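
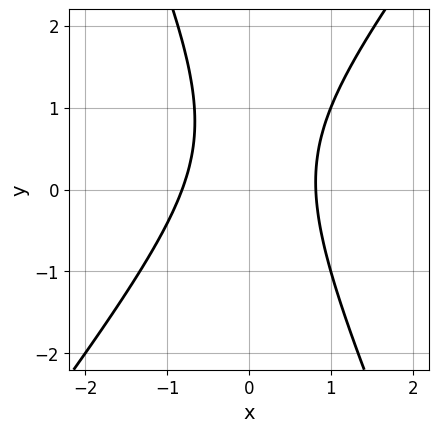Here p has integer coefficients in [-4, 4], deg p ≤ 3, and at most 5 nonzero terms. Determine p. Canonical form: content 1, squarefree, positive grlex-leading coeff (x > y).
3*x^2 - x*y - y^2 + y - 2

(a) deg p = 2. The shape is more complex than any degree-1 curve.
(b) Reading off the gridlines: the curve avoids every integer y-axis point in the box.
(c) The integer polynomial consistent with all of this is the stated p.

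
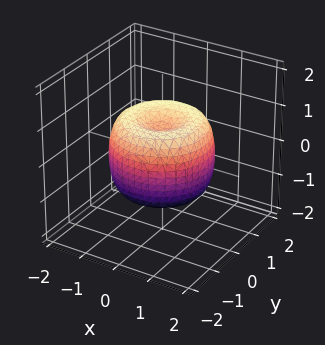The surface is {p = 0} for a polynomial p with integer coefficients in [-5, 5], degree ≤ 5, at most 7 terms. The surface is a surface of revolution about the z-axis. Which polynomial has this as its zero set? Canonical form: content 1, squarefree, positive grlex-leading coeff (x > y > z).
2*x^4 + 4*x^2*y^2 + 2*y^4 - 3*x^2 - 3*y^2 + 2*z^2 - 1

(a) deg p = 4.
(b) Symmetries: every cross-section ⟂ z is a circle, so x, y appear only via x² + y².
(c) Observable constraints: a circular section at z = 0 has radius between 1 and 2.
(d) These observations pin down the coefficients.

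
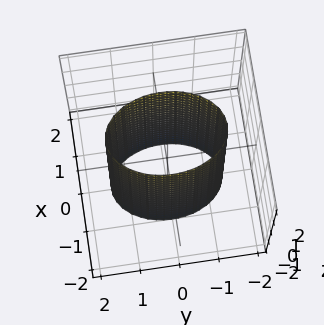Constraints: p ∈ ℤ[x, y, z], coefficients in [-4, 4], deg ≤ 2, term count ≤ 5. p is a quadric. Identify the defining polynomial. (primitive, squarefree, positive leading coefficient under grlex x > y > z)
1. deg p = 2. A cylinder; a quadric.
2. Symmetries: the z ↦ −z reflection is a symmetry, so z appears only in even powers; the y ↦ −y reflection is a symmetry, so y appears only in even powers; the x ↦ −x reflection is a symmetry, so x appears only in even powers.
3. From the axis intercepts and sections: the surface avoids every integer z-axis point in the box; the x-axis gridline crossings are at x ∈ {-1, 1}.
4. Solving for integer coefficients yields p as stated.

2*x^2 + y^2 - 2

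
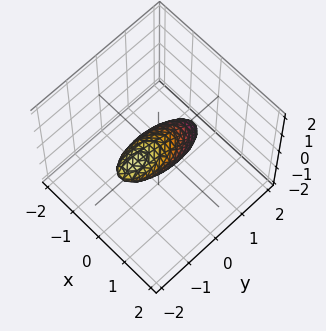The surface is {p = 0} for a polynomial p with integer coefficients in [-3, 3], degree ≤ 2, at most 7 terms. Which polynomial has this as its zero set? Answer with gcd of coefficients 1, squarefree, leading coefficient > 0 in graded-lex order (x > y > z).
3*x^2 - x*z + y^2 + 2*y*z + 2*z^2 - 1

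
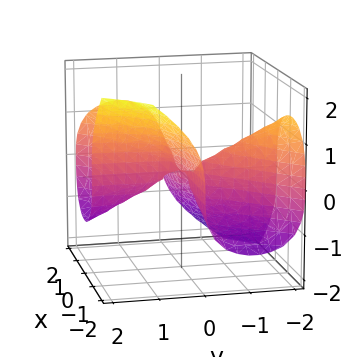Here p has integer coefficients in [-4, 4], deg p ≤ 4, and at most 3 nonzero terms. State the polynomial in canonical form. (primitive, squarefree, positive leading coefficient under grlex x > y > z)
1. The degree is 3 — no degree-2 surface has this shape.
2. Against the integer gridlines: the visible y-axis segment lies entirely on the surface; it meets the z-axis at z = 0 (among the integer gridlines); every point of the x-axis in the box is on the surface.
3. Together with the visible shape, these determine p as stated.

x^2*y - x*y^2 - z^3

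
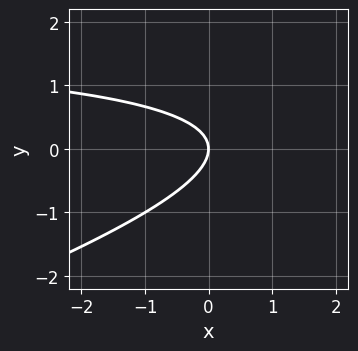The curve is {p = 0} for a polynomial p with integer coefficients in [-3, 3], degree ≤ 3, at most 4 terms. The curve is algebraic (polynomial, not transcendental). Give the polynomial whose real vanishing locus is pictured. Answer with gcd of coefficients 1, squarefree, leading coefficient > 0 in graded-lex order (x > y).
x*y - 3*y^2 - 2*x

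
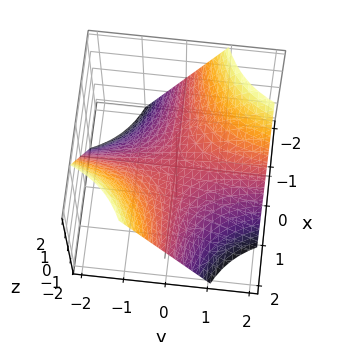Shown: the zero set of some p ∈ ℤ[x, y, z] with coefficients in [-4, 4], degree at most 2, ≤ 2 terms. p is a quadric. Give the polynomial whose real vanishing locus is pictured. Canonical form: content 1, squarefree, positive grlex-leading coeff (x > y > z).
x*y + z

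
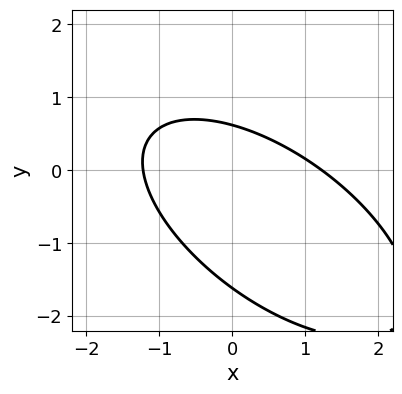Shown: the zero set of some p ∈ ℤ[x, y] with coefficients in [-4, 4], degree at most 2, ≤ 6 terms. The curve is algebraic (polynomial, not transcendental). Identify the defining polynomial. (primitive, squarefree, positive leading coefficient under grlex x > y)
deg p = 2. No degree-1 curve has this shape.
The integer polynomial consistent with all of this is the stated p.

2*x^2 + 3*x*y + 3*y^2 + 3*y - 3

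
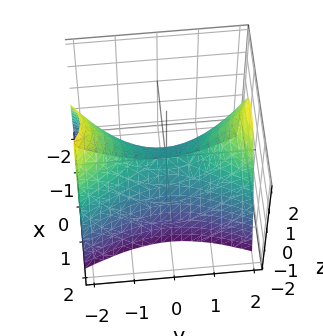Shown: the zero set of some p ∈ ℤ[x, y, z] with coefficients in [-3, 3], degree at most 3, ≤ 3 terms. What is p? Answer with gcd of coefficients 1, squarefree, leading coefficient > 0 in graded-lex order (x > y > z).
3*x^2 - y^2 + 2*z

1. The degree is 2 — a saddle surface; a quadric.
2. Symmetries: the y ↦ −y reflection is a symmetry, so y appears only in even powers; it's symmetric under x → −x, forcing even powers of x.
3. From the visible intercepts: it crosses the x-axis at the gridline x = 0; one y-axis crossing is at y = 0; one z-axis crossing is at z = 0.
4. Fitting integer coefficients to these (and the overall shape) gives p.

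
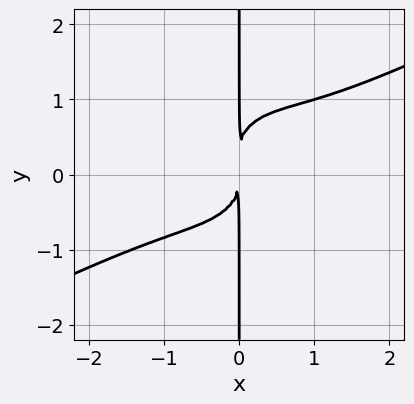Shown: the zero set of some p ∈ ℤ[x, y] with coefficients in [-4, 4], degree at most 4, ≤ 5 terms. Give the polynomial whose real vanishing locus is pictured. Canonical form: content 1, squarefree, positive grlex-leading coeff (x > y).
1. deg p = 4. No degree-3 curve has this shape.
2. Reading off the gridlines: every point of the y-axis in the box is on the curve.
3. Putting this together gives p.

2*x^4 - 3*x^3*y - 3*x*y^3 + x*y^2 + 3*x^2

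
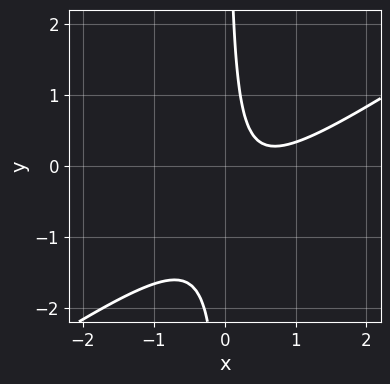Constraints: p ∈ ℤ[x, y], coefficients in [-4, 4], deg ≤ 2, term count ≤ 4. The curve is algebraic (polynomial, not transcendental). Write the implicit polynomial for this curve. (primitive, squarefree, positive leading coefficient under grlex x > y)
(a) Degree: the shape is more complex than any degree-1 curve, so deg p = 2.
(b) From the axis intercepts and sections: it misses every integer gridline on the x-axis; the curve avoids every integer y-axis point in the box.
(c) These observations pin down the coefficients.

2*x^2 - 3*x*y - 2*x + 1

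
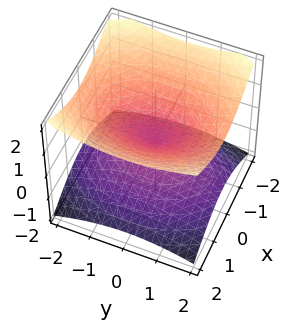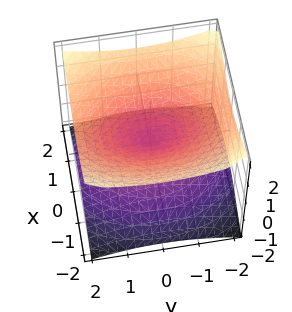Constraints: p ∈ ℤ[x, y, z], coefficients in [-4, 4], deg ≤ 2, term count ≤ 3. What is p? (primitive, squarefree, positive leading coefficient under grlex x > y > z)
2*x^2 + y^2 - 3*z^2

(a) Degree: two nappes meeting at a single point; a quadric, so deg p = 2.
(b) Symmetries: the x ↦ −x reflection is a symmetry, so x appears only in even powers; the z ↦ −z reflection is a symmetry, so z appears only in even powers; the y ↦ −y reflection is a symmetry, so y appears only in even powers.
(c) From the axis intercepts and sections: it crosses the x-axis at the gridline x = 0; it meets the z-axis at z = 0 (among the integer gridlines); one y-axis crossing is at y = 0.
(d) Matching integer coefficients to the picture gives p.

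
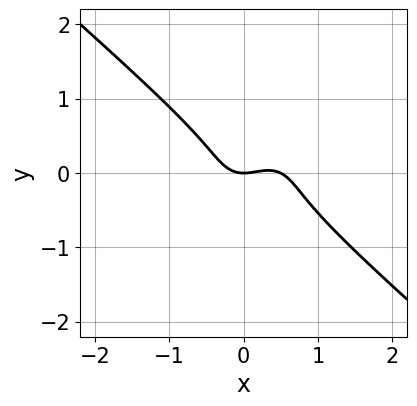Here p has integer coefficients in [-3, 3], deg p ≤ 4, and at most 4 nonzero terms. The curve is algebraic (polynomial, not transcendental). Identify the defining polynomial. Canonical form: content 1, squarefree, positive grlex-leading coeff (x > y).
The degree is 3 — no degree-2 curve has this shape.
Checking where it meets the axes: one y-axis crossing is at y = 0; it crosses the x-axis at the gridline x = 0.
Assembling these constraints gives the stated polynomial.

2*x^3 + 3*y^3 - x^2 + y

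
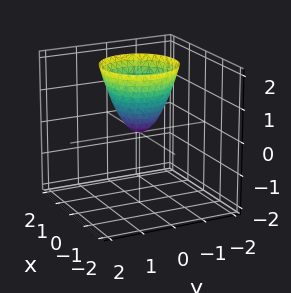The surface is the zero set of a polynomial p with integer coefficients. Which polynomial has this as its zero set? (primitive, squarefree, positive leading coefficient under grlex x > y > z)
3*x^2 + 3*y^2 - 2*z

The degree is 2 — a paraboloid; a quadric.
Symmetries: the surface is invariant under rotation about z: p = q(x² + y², z).
From the axis intercepts and sections: a circular section at z = 1 has radius between 0 and 1; one z-axis crossing is at z = 0.
Solving for integer coefficients yields p as stated.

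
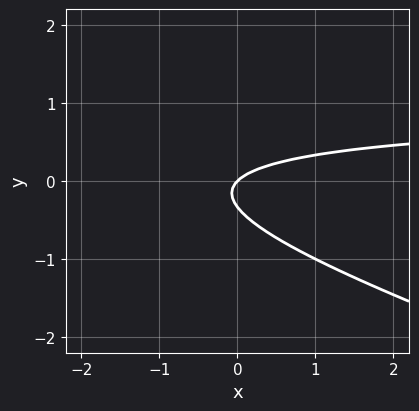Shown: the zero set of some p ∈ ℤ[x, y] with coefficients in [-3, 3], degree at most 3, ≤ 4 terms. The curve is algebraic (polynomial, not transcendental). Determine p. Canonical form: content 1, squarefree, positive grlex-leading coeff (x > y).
x*y + 3*y^2 - x + y

First, the degree is 2 — no degree-1 curve has this shape.
Next, reading off the gridlines: it crosses the y-axis at the gridline y = 0; it meets the x-axis at x = 0 (among the integer gridlines).
Finally, these observations pin down the coefficients.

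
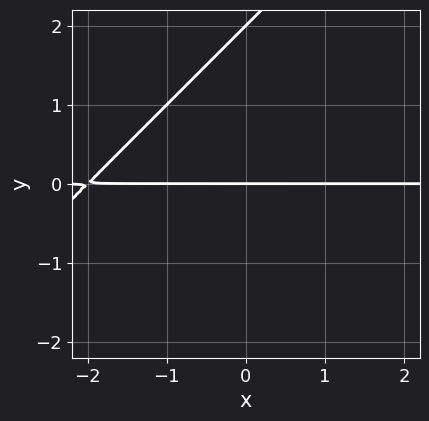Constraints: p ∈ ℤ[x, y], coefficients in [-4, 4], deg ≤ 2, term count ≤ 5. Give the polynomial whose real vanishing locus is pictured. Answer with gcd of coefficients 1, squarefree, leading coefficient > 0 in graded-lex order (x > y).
(a) The degree is 2 — a generic line meets the curve in up to 2 points.
(b) From the visible intercepts: the y-axis gridline crossings are at y ∈ {0, 2}; the visible x-axis segment lies entirely on the curve.
(c) Solving for integer coefficients yields p as stated.

x*y - y^2 + 2*y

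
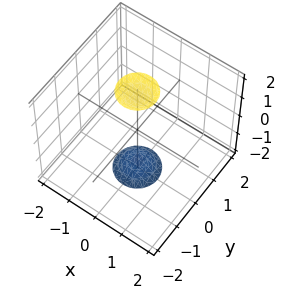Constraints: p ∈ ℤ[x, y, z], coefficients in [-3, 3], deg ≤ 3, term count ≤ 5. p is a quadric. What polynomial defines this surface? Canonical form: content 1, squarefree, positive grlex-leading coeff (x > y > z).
I count 2 distinct pieces.
deg p = 2.
By symmetry, every cross-section ⟂ z is a circle, so x, y appear only via x² + y²; it's symmetric under z → −z, forcing even powers of z.
Checking where it meets the axes: no y-intercept at any integer in the box; no x-intercept at any integer in the box; a circular section at z = 2 has radius between 0 and 1.
These observations pin down the coefficients.

3*x^2 + 3*y^2 - z^2 + 3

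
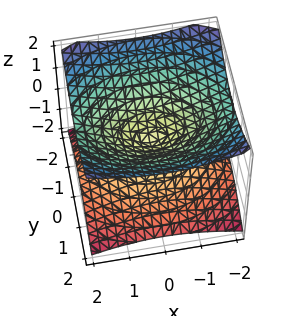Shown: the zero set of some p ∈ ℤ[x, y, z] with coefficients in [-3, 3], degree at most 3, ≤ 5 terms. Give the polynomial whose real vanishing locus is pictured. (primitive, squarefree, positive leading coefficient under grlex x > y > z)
x^2 + 2*y^2 - 3*z^2

1. Degree: a double cone through the origin; a quadric, so deg p = 2.
2. Symmetries: the x ↦ −x reflection is a symmetry, so x appears only in even powers; mirror symmetry z ↦ −z ⇒ only even powers of z; mirror symmetry y ↦ −y ⇒ only even powers of y.
3. Against the integer gridlines: one z-axis crossing is at z = 0; one x-axis crossing is at x = 0; one y-axis crossing is at y = 0.
4. Matching integer coefficients to the picture gives p.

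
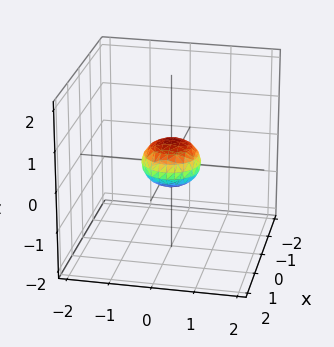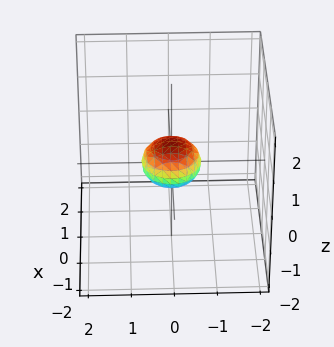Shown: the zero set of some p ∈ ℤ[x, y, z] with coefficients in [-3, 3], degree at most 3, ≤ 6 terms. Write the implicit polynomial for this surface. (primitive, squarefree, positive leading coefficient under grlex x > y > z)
(a) deg p = 2. A generic line meets the surface in up to 2 points.
(b) Symmetry: every cross-section ⟂ z is a circle, so x, y appear only via x² + y².
(c) Checking where it meets the axes: a circular section at z = 0 has radius between 0 and 1.
(d) Matching integer coefficients to the picture gives p.

2*x^2 + 2*y^2 + 3*z^2 - 1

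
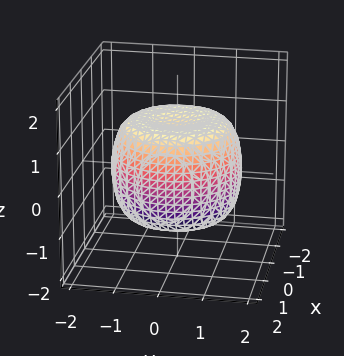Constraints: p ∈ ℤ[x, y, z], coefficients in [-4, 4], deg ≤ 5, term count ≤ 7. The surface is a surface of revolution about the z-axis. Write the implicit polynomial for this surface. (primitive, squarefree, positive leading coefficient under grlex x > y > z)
Degree: no degree-3 surface has this shape, so deg p = 4.
Symmetries: rotational symmetry about the z-axis ⇒ p depends on x, y only through x² + y².
Checking where it meets the axes: among the integer gridlines, it crosses the z-axis at z ∈ {-1, 1}; a circular section at z = 0 has radius between 1 and 2.
Together with the visible shape, these determine p as stated.

2*x^4 + 4*x^2*y^2 + 2*y^4 - 3*x^2 - 3*y^2 + 3*z^2 - 3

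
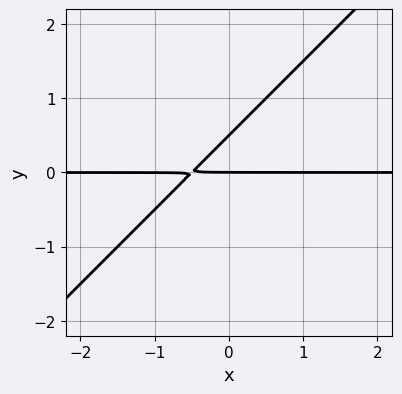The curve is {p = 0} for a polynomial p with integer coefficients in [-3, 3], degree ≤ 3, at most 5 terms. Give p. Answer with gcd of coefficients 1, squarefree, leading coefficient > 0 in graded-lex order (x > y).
2*x*y - 2*y^2 + y

First, degree: no degree-1 curve has this shape, so deg p = 2.
Next, from the visible intercepts: every point of the x-axis in the box is on the curve; one y-axis crossing is at y = 0.
Finally, assembling these constraints gives the stated polynomial.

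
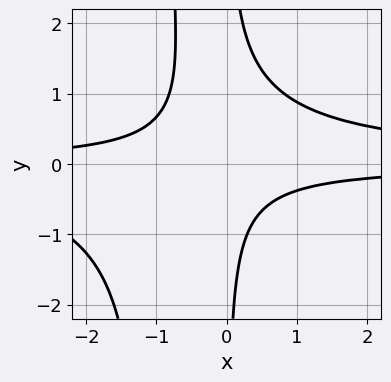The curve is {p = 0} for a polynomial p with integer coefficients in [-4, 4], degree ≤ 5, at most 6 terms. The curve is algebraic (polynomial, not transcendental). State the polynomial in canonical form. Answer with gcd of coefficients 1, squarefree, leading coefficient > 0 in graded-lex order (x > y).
(a) The degree is 4 — a generic line meets the curve in up to 4 points.
(b) Observable constraints: it misses every integer gridline on the y-axis; the curve avoids every integer x-axis point in the box.
(c) Assembling these constraints gives the stated polynomial.

3*x^2*y^2 + 3*x*y^2 - 3*x*y - 2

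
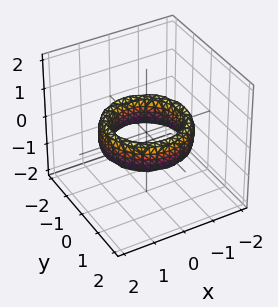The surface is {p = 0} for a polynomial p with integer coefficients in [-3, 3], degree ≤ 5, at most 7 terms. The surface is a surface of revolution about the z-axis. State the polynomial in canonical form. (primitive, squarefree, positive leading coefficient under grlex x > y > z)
x^4 + 2*x^2*y^2 + y^4 - 3*x^2 - 3*y^2 + z^2 + 2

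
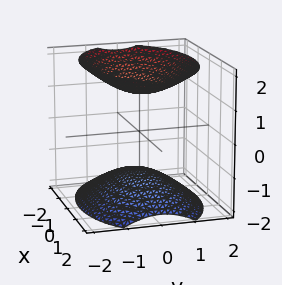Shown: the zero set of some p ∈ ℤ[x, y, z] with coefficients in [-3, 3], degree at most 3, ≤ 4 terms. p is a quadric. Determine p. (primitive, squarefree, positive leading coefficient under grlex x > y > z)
1. The picture has 2 separate pieces. Treating them together as one polynomial.
2. deg p = 2. Two separate bowl-shaped sheets opening away from each other; a quadric.
3. Symmetries: mirror symmetry z ↦ −z ⇒ only even powers of z; it's symmetric under x → −x, forcing even powers of x; the y ↦ −y reflection is a symmetry, so y appears only in even powers.
4. Against the integer gridlines: it misses every integer gridline on the y-axis; the surface avoids every integer x-axis point in the box.
5. Assembling these constraints gives the stated polynomial.

x^2 + 2*y^2 - 2*z^2 + 3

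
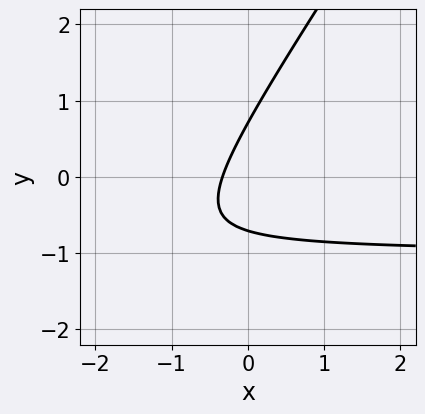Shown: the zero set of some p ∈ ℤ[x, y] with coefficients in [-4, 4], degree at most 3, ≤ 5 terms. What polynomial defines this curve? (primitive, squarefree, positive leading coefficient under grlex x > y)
3*x*y - 2*y^2 + 3*x + 1

1. deg p = 2. No degree-1 curve has this shape.
2. The integer polynomial consistent with all of this is the stated p.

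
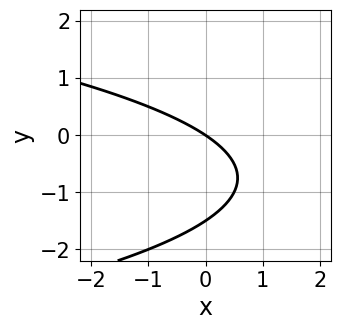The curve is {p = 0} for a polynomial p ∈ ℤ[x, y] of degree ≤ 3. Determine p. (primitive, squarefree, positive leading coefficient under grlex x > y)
1. Degree: a generic line meets the curve in up to 2 points, so deg p = 2.
2. Observable constraints: it meets the x-axis at x = 0 (among the integer gridlines); it crosses the y-axis at the gridline y = 0.
3. Putting this together gives p.

2*y^2 + 2*x + 3*y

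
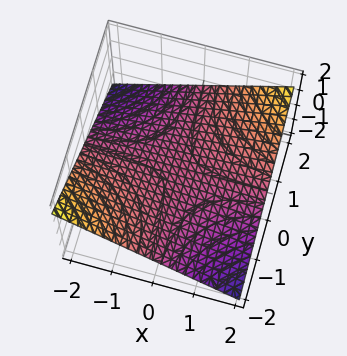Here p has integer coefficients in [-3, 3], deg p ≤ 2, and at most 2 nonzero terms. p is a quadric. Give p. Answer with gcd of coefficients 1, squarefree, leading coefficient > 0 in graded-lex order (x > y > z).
x*y - 3*z

First, deg p = 2. A hyperbolic paraboloid; a quadric.
Next, from the visible intercepts: the visible y-axis segment lies entirely on the surface; every point of the x-axis in the box is on the surface; one z-axis crossing is at z = 0.
Finally, together with the visible shape, these determine p as stated.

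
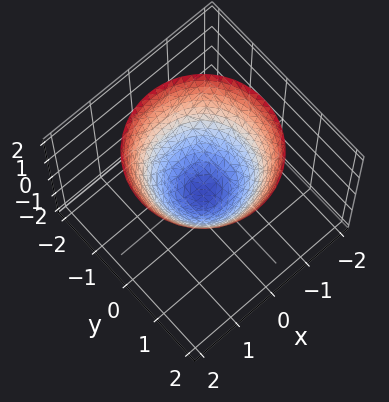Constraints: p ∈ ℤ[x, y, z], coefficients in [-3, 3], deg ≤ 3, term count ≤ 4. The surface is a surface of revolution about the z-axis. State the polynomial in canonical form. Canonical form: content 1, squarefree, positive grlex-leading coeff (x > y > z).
Degree: no degree-1 surface has this shape, so deg p = 2.
Symmetries: rotational symmetry about the z-axis ⇒ p depends on x, y only through x² + y².
Observable constraints: a circular section at z = 2 has radius between 1 and 2.
Assembling these constraints gives the stated polynomial.

2*x^2 + 2*y^2 - 2*z - 1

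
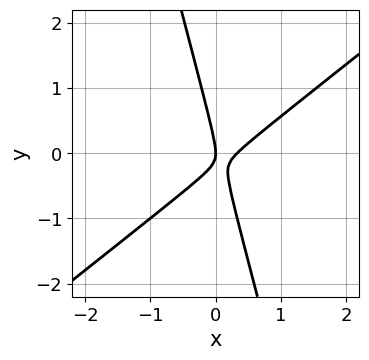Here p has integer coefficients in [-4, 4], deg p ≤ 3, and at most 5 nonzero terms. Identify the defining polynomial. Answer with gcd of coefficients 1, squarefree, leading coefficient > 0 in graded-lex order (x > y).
3*x^2 - 3*x*y - y^2 - x

(a) Degree: no degree-1 curve has this shape, so deg p = 2.
(b) Reading off the gridlines: it meets the y-axis at y = 0 (among the integer gridlines); it crosses the x-axis at the gridline x = 0.
(c) Solving for integer coefficients yields p as stated.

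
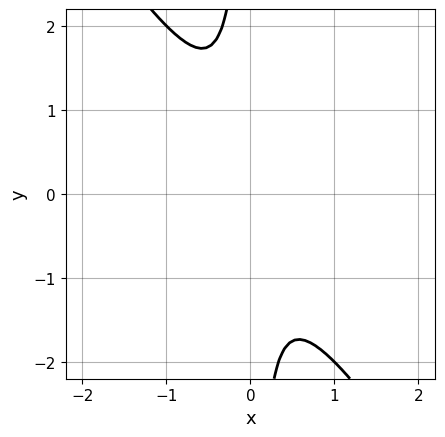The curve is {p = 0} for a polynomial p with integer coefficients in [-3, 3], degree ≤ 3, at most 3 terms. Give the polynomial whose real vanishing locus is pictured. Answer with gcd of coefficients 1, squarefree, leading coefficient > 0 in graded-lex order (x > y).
deg p = 2. The shape is more complex than any degree-1 curve.
Against the integer gridlines: no x-intercept at any integer in the box; no y-intercept at any integer in the box.
Putting this together gives p.

3*x^2 + 2*x*y + 1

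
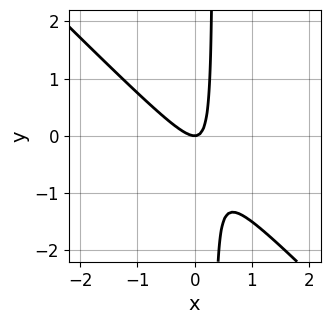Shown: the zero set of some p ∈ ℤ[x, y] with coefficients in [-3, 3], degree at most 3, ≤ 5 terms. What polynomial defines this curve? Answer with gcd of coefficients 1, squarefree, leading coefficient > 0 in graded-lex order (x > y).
(a) Degree: a generic line meets the curve in up to 2 points, so deg p = 2.
(b) Reading off the gridlines: one x-axis crossing is at x = 0; one y-axis crossing is at y = 0.
(c) Solving for integer coefficients yields p as stated.

3*x^2 + 3*x*y - y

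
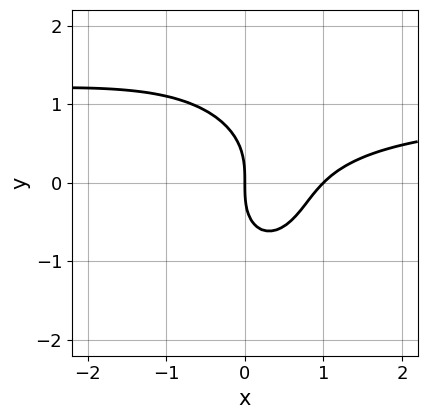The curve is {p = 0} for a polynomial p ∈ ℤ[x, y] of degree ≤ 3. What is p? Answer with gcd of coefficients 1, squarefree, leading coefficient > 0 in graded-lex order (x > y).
3*x^2*y + 2*y^3 - 3*x^2 + 3*x

(a) The degree is 3 — a generic line meets the curve in up to 3 points.
(b) Checking where it meets the axes: it meets the y-axis at y = 0 (among the integer gridlines); the x-axis gridline crossings are at x ∈ {0, 1}.
(c) Assembling these constraints gives the stated polynomial.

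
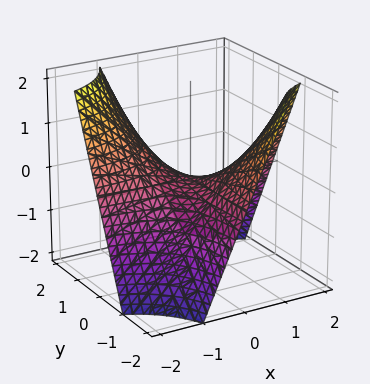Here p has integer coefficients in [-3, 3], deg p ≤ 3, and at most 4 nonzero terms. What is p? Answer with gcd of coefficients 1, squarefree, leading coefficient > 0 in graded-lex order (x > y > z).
x*y + z

First, deg p = 2. A hyperbolic paraboloid; a quadric.
Then, from the axis intercepts and sections: it crosses the z-axis at the gridline z = 0; every point of the y-axis in the box is on the surface; the visible x-axis segment lies entirely on the surface.
Finally, solving for integer coefficients yields p as stated.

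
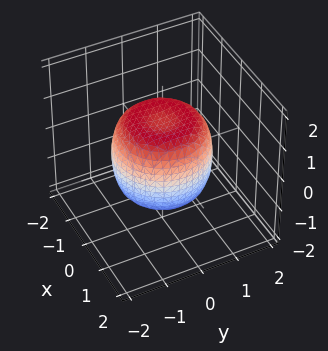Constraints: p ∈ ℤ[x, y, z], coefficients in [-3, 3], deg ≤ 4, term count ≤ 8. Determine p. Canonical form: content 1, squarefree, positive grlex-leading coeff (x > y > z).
deg p = 4.
Symmetries: rotational symmetry about the z-axis ⇒ p depends on x, y only through x² + y².
Checking where it meets the axes: a circular section at z = -1 has radius exactly 1; the z-axis gridline crossings are at z ∈ {-1, 1}.
Matching integer coefficients to the picture gives p.

x^4 + 2*x^2*y^2 + y^4 - x^2 - y^2 + z^2 - 1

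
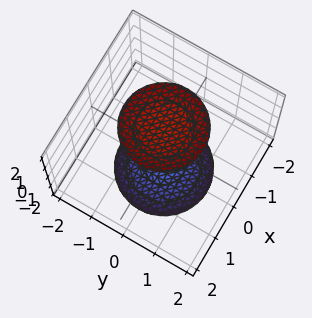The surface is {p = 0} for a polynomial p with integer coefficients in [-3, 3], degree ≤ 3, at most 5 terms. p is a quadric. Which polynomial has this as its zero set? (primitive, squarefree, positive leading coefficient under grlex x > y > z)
x^2 + y^2 - z^2 + 3

(a) There are 2 components. Treating them together as one polynomial.
(b) deg p = 2. Two separate bowl-shaped sheets opening away from each other; a quadric.
(c) Symmetries: every cross-section ⟂ z is a circle, so x, y appear only via x² + y²; it's symmetric under z → −z, forcing even powers of z.
(d) Against the integer gridlines: it misses every integer gridline on the y-axis; the surface avoids every integer x-axis point in the box.
(e) Putting this together gives p.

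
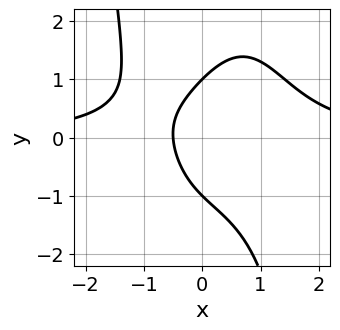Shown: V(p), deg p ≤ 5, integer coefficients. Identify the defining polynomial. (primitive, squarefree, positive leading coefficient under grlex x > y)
x^3*y + y^2 - 2*x - 1

First, the degree is 4 — no degree-3 curve has this shape.
Then, reading off the gridlines: the y-axis gridline crossings are at y ∈ {-1, 1}.
Finally, fitting integer coefficients to these (and the overall shape) gives p.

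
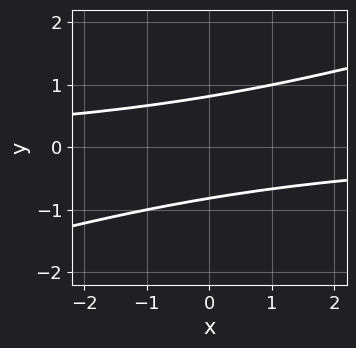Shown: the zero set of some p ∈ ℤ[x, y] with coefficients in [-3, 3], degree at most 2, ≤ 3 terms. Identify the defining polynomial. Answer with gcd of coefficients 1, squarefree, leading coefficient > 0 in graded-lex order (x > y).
deg p = 2. The shape is more complex than any degree-1 curve.
Observable constraints: no x-intercept at any integer in the box.
Assembling these constraints gives the stated polynomial.

x*y - 3*y^2 + 2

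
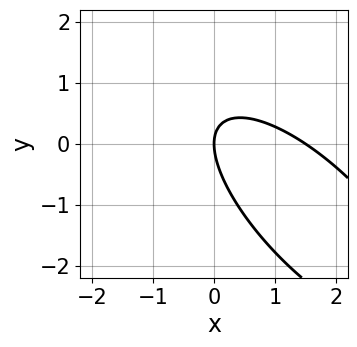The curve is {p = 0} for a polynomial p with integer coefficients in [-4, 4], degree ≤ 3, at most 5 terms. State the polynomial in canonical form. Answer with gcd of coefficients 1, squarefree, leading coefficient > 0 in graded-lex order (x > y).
2*x^2 + 3*x*y + 2*y^2 - 3*x

1. Degree: no degree-1 curve has this shape, so deg p = 2.
2. Observable constraints: it crosses the x-axis at the gridline x = 0; it meets the y-axis at y = 0 (among the integer gridlines).
3. These observations pin down the coefficients.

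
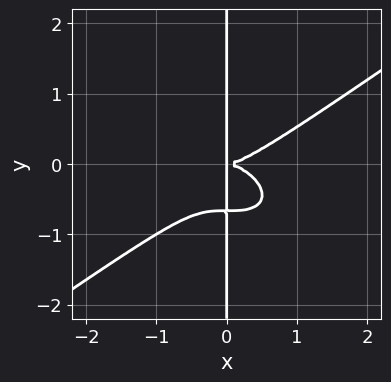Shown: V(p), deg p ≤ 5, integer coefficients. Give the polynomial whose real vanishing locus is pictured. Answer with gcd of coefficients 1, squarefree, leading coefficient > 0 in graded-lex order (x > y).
1. Degree: no degree-3 curve has this shape, so deg p = 4.
2. From the visible intercepts: the visible y-axis segment lies entirely on the curve.
3. Putting this together gives p.

x^4 - 3*x*y^3 - 2*x*y^2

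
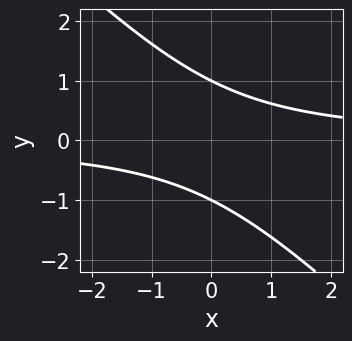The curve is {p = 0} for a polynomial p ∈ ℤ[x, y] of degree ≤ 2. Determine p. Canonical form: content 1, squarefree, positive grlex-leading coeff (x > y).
x*y + y^2 - 1

(a) Degree: no degree-1 curve has this shape, so deg p = 2.
(b) Reading off the gridlines: it misses every integer gridline on the x-axis; among the integer gridlines, it crosses the y-axis at y ∈ {-1, 1}.
(c) The integer polynomial consistent with all of this is the stated p.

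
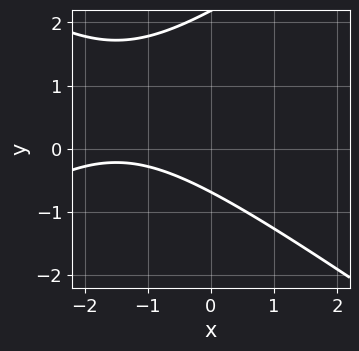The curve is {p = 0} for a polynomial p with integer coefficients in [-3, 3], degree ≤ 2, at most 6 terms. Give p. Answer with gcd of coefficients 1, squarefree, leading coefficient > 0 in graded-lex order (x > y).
x^2 - 2*y^2 + 3*x + 3*y + 3

First, the degree is 2 — a generic line meets the curve in up to 2 points.
Then, against the integer gridlines: it misses every integer gridline on the x-axis.
Finally, solving for integer coefficients yields p as stated.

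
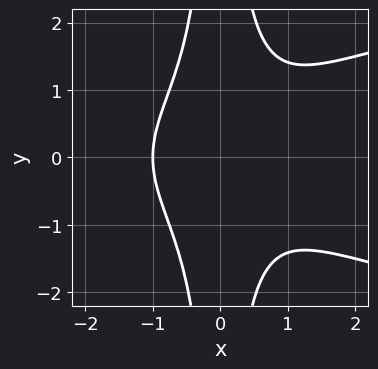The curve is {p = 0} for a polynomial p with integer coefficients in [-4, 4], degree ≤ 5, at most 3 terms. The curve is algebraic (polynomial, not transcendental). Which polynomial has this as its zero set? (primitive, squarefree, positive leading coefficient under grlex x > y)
x^2*y^2 - x^3 - 1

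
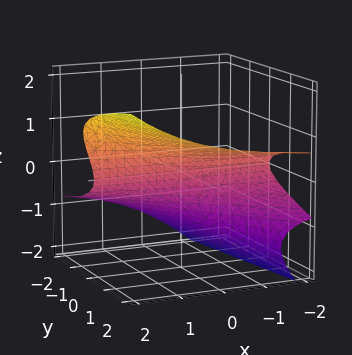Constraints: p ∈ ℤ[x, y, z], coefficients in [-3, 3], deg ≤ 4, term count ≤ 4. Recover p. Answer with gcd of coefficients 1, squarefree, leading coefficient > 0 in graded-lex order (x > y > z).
3*x*z^2 - 3*z^3 - 2*z^2 + 2*y

(a) The degree is 3 — no degree-2 surface has this shape.
(b) From the axis intercepts and sections: it crosses the y-axis at the gridline y = 0; one z-axis crossing is at z = 0; the visible x-axis segment lies entirely on the surface.
(c) The integer polynomial consistent with all of this is the stated p.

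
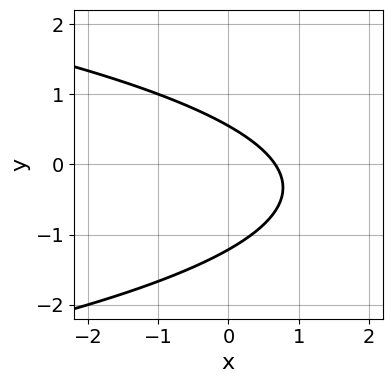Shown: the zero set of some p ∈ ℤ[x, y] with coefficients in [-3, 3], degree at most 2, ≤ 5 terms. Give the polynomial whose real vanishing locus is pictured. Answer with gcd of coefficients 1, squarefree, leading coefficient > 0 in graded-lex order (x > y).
3*y^2 + 3*x + 2*y - 2

1. The degree is 2 — no degree-1 curve has this shape.
2. Solving for integer coefficients yields p as stated.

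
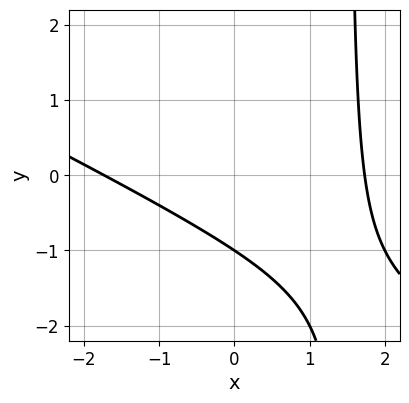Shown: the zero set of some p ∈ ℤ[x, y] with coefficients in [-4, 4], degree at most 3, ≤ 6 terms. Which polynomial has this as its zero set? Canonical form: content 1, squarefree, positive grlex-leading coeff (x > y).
Degree: no degree-1 curve has this shape, so deg p = 2.
Reading off the gridlines: it crosses the y-axis at the gridline y = -1.
Assembling these constraints gives the stated polynomial.

x^2 + 2*x*y - 3*y - 3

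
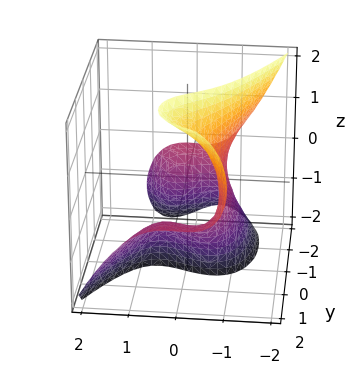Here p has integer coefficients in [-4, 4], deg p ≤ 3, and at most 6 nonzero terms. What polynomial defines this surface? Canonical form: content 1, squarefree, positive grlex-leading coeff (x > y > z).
(a) deg p = 3. A generic line meets the surface in up to 3 points.
(b) From the visible intercepts: no y-intercept at any integer in the box; it misses every integer gridline on the z-axis.
(c) Fitting integer coefficients to these (and the overall shape) gives p.

2*x^3 + y^2*z - y*z^2 + x*z + 1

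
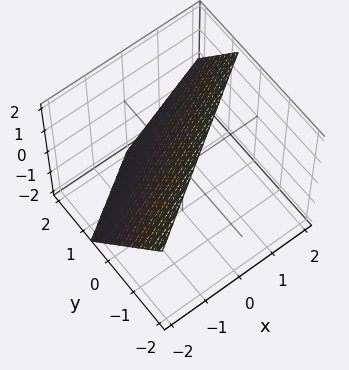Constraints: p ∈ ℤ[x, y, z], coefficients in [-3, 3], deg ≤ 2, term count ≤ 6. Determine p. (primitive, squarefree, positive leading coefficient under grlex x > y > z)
The degree is 1 — every cross-section is a straight line — this is a plane.
From the axis intercepts and sections: one x-axis crossing is at x = -1; it meets the z-axis at z = 1 (among the integer gridlines).
These observations pin down the coefficients.

2*x - 3*y - 2*z + 2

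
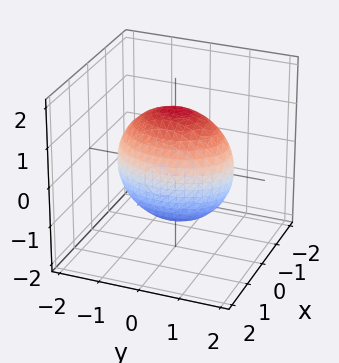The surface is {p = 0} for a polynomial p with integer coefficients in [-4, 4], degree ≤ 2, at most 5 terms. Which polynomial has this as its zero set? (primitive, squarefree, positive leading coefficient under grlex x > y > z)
1. The degree is 2 — a closed, bounded, convex surface; a quadric.
2. Symmetries: the y ↦ −y reflection is a symmetry, so y appears only in even powers; mirror symmetry z ↦ −z ⇒ only even powers of z; it's symmetric under x → −x, forcing even powers of x.
3. From the visible intercepts: the x-axis gridline crossings are at x ∈ {-1, 1}.
4. Putting this together gives p.

2*x^2 + y^2 + z^2 - 2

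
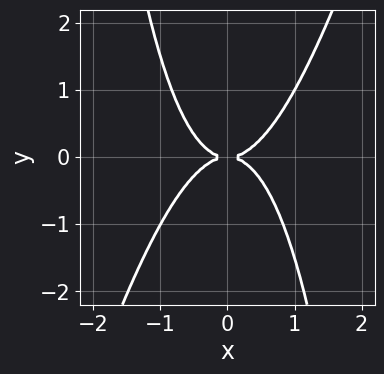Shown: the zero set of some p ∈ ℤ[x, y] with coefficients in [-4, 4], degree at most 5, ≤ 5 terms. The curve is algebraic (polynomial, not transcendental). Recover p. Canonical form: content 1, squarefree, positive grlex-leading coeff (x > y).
3*x^4 - x^3*y - 2*y^2

(a) The degree is 4 — a generic line meets the curve in up to 4 points.
(b) From the visible intercepts: one x-axis crossing is at x = 0; it meets the y-axis at y = 0 (among the integer gridlines).
(c) Together with the visible shape, these determine p as stated.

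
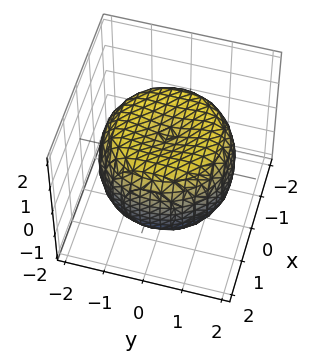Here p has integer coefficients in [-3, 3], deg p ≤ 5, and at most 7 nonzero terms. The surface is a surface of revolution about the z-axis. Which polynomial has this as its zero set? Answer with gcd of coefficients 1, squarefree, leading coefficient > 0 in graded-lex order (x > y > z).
x^4 + 2*x^2*y^2 + y^4 - 2*x^2 - 2*y^2 + 2*z^2 - 2

Degree: no degree-3 surface has this shape, so deg p = 4.
Symmetry: the z-axis is an axis of rotation, so x and y enter only as x² + y².
Reading off the gridlines: a circular section at z = 0 has radius between 1 and 2; the z-axis gridline crossings are at z ∈ {-1, 1}.
Putting this together gives p.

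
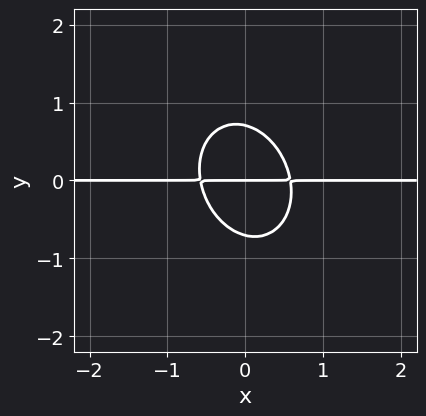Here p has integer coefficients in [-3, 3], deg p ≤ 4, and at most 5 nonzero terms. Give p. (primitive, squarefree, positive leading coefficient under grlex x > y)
3*x^2*y + x*y^2 + 2*y^3 - y

(a) Degree: the shape is more complex than any degree-2 curve, so deg p = 3.
(b) Observable constraints: every point of the x-axis in the box is on the curve; it crosses the y-axis at the gridline y = 0.
(c) Matching integer coefficients to the picture gives p.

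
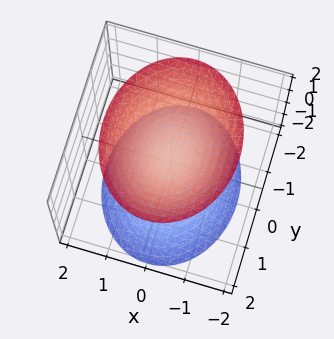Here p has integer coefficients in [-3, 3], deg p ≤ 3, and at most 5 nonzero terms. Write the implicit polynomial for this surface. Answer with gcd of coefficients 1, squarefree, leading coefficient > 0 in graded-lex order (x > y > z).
3*x^2 + 2*y^2 - 2*z^2 + 1

First, the picture has 2 separate pieces. They look like related sheets of one shape, so recover p as a whole.
Then, degree: two sheets facing apart; a quadric, so deg p = 2.
Next, symmetries: the y ↦ −y reflection is a symmetry, so y appears only in even powers; it's symmetric under z → −z, forcing even powers of z; mirror symmetry x ↦ −x ⇒ only even powers of x.
Then, reading off the gridlines: the surface avoids every integer y-axis point in the box; the surface avoids every integer x-axis point in the box.
Finally, assembling these constraints gives the stated polynomial.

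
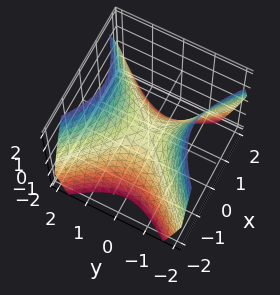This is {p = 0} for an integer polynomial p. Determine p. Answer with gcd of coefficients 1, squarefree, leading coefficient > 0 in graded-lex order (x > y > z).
1. deg p = 2. A hyperbolic paraboloid; a quadric.
2. Symmetries: it's symmetric under x → −x, forcing even powers of x; the y ↦ −y reflection is a symmetry, so y appears only in even powers.
3. Observable constraints: one y-axis crossing is at y = 0; it crosses the x-axis at the gridline x = 0.
4. Fitting integer coefficients to these (and the overall shape) gives p.

x^2 - y^2 + z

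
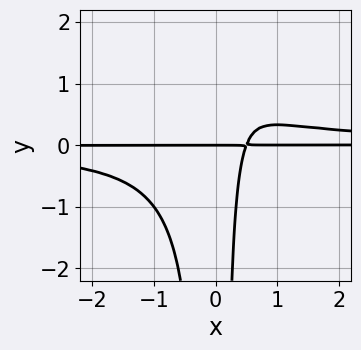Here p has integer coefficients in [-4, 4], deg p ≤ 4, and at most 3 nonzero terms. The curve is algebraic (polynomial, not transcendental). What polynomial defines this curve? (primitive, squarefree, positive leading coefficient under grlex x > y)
1. Degree: the shape is more complex than any degree-3 curve, so deg p = 4.
2. Observable constraints: it meets the y-axis at y = 0 (among the integer gridlines); every point of the x-axis in the box is on the curve.
3. Together with the visible shape, these determine p as stated.

3*x^2*y^2 - 2*x*y + y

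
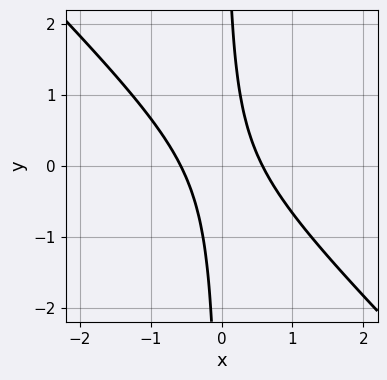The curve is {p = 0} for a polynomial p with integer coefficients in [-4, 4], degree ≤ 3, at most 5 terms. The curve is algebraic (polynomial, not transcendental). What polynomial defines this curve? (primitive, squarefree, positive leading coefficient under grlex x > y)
3*x^2 + 3*x*y - 1

1. deg p = 2.
2. Observable constraints: the curve avoids every integer y-axis point in the box.
3. Matching integer coefficients to the picture gives p.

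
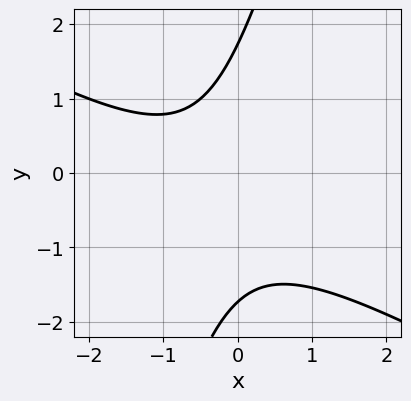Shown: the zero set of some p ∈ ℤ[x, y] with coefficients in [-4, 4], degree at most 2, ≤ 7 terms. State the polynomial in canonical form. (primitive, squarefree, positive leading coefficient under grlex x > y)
2*x^2 + 3*x*y - y^2 + 2*x + 3

1. The degree is 2 — a generic line meets the curve in up to 2 points.
2. Reading off the gridlines: the curve avoids every integer x-axis point in the box.
3. The integer polynomial consistent with all of this is the stated p.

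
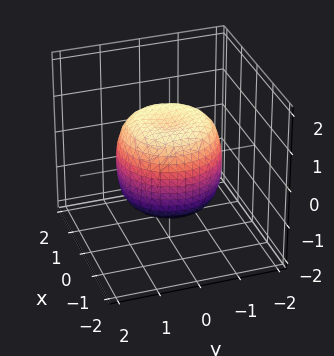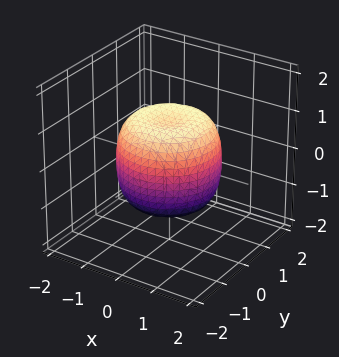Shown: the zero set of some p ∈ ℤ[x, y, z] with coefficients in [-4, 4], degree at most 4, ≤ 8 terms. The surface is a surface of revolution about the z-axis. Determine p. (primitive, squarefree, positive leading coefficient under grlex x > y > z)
First, deg p = 4. A generic line meets the surface in up to 4 points.
Next, symmetries: rotational symmetry about the z-axis ⇒ p depends on x, y only through x² + y².
Then, checking where it meets the axes: the z-axis gridline crossings are at z ∈ {-1, 1}; a circular section at z = 1 has radius exactly 1.
Finally, fitting integer coefficients to these (and the overall shape) gives p.

x^4 + 2*x^2*y^2 + y^4 - x^2 - y^2 + z^2 - 1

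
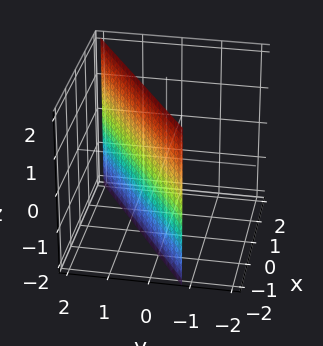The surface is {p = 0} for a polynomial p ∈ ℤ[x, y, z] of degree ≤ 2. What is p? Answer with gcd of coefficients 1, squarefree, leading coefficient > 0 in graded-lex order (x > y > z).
2*x - 3*y + 2

First, the degree is 1 — every cross-section is a straight line — this is a plane.
Then, observable constraints: no z-intercept at any integer in the box; it meets the x-axis at x = -1 (among the integer gridlines).
Finally, matching integer coefficients to the picture gives p.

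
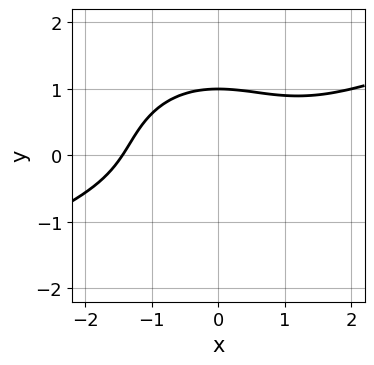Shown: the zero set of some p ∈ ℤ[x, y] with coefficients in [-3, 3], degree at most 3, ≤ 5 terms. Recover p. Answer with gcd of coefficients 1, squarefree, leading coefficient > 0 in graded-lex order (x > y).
x^3 - 2*x^2*y - 3*y^3 + 3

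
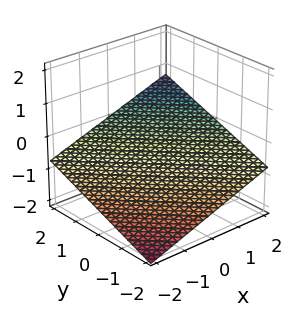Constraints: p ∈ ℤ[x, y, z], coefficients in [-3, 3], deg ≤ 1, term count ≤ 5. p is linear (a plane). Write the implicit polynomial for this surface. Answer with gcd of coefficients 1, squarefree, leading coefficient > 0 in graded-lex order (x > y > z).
x + y - 3*z - 2

First, deg p = 1.
Next, against the integer gridlines: one y-axis crossing is at y = 2; one x-axis crossing is at x = 2.
Finally, putting this together gives p.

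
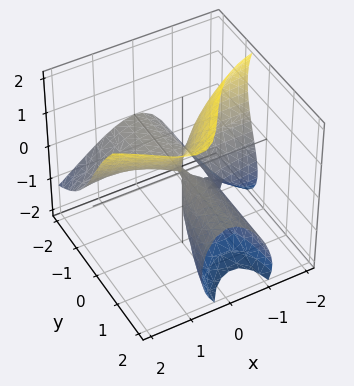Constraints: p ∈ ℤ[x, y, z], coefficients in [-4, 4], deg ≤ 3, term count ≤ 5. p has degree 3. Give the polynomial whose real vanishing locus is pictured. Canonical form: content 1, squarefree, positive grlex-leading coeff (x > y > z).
3*x^2*y - z^3 + 2*x^2 - 3*x*z + 3*y*z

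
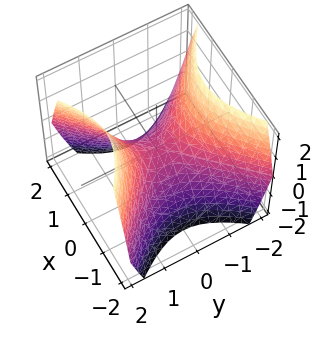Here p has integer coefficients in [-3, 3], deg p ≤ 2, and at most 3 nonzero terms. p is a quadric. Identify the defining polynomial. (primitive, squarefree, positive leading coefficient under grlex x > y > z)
x^2 - y^2 + z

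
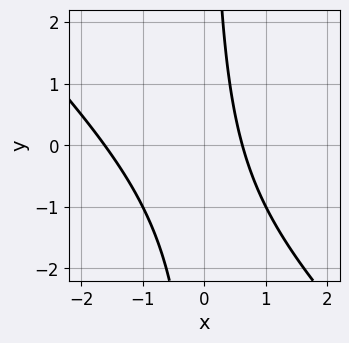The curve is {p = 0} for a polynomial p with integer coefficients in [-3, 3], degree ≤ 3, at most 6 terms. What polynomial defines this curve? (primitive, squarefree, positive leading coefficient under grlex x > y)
x^2 + x*y + x - 1

First, the degree is 2 — the shape is more complex than any degree-1 curve.
Then, reading off the gridlines: no y-intercept at any integer in the box.
Finally, putting this together gives p.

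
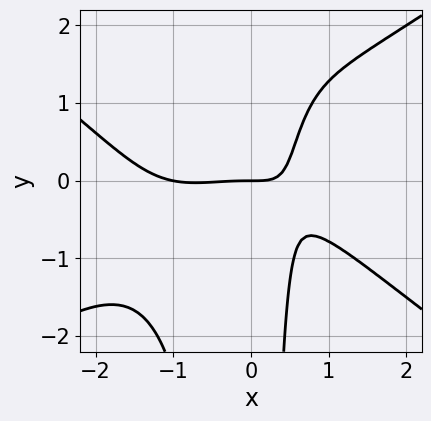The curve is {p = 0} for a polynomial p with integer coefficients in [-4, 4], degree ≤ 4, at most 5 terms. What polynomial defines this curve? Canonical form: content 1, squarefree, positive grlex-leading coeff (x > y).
x^4 - 2*x^2*y^2 + x^3 + 3*x*y - 2*y

(a) deg p = 4. The shape is more complex than any degree-3 curve.
(b) Reading off the gridlines: among the integer gridlines, it crosses the x-axis at x ∈ {-1, 0}; one y-axis crossing is at y = 0.
(c) Solving for integer coefficients yields p as stated.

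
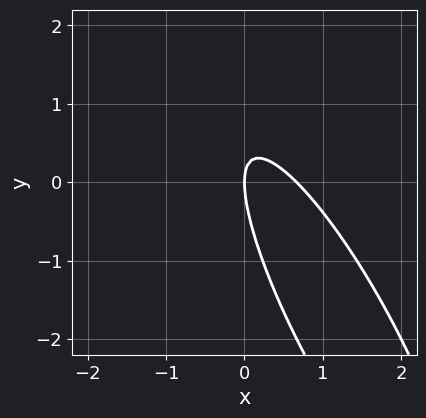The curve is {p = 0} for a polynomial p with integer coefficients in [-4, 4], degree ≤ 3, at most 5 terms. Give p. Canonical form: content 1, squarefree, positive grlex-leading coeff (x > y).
3*x^2 + 3*x*y + y^2 - 2*x

First, degree: a generic line meets the curve in up to 2 points, so deg p = 2.
Then, against the integer gridlines: it meets the x-axis at x = 0 (among the integer gridlines); it meets the y-axis at y = 0 (among the integer gridlines).
Finally, putting this together gives p.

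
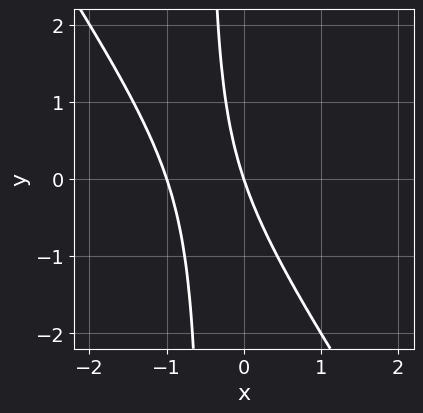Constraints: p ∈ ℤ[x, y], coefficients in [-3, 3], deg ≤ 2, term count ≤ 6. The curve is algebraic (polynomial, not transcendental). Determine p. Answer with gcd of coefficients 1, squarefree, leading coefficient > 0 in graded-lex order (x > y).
First, degree: the shape is more complex than any degree-1 curve, so deg p = 2.
Then, checking where it meets the axes: among the integer gridlines, it crosses the x-axis at x ∈ {-1, 0}; one y-axis crossing is at y = 0.
Finally, putting this together gives p.

3*x^2 + 2*x*y + 3*x + y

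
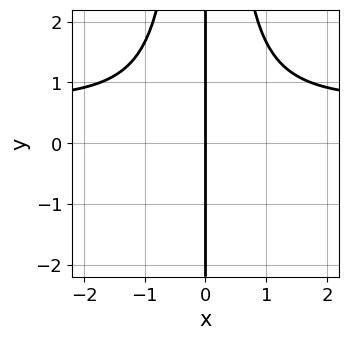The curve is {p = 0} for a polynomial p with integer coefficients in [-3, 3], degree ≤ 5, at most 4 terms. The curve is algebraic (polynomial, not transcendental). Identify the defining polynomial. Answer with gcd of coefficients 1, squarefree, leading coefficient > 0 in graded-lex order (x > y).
1. Degree: the shape is more complex than any degree-3 curve, so deg p = 4.
2. From the axis intercepts and sections: it crosses the x-axis at the gridline x = 0; the visible y-axis segment lies entirely on the curve.
3. Putting this together gives p.

3*x^3*y - 2*x^3 - 3*x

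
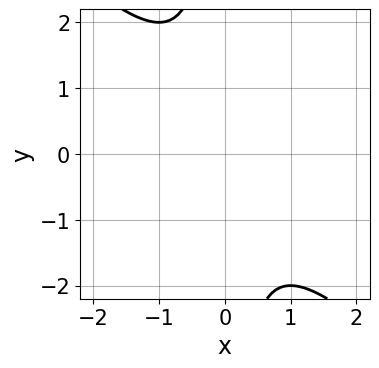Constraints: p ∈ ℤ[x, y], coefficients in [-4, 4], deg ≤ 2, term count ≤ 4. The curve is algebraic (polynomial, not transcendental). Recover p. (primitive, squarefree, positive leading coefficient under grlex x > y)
x^2 + x*y + 1

(a) The degree is 2 — the shape is more complex than any degree-1 curve.
(b) Observable constraints: the curve avoids every integer y-axis point in the box; no x-intercept at any integer in the box.
(c) Together with the visible shape, these determine p as stated.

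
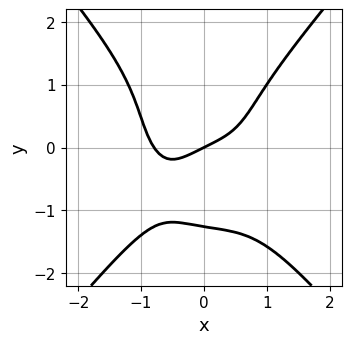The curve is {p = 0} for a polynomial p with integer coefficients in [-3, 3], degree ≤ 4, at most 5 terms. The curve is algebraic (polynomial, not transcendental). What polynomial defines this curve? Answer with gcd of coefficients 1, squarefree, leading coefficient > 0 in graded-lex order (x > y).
deg p = 4. No degree-3 curve has this shape.
Observable constraints: one y-axis crossing is at y = 0; it crosses the x-axis at the gridline x = 0.
Putting this together gives p.

2*x^4 - y^4 + x - 2*y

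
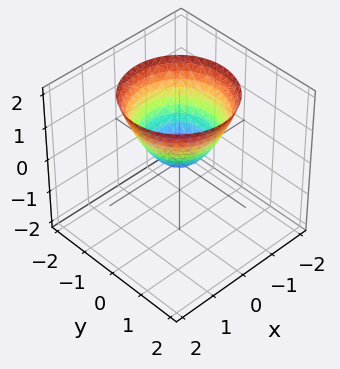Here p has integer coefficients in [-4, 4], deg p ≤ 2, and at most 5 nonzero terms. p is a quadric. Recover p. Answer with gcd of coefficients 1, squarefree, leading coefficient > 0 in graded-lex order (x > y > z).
x^2 + y^2 - z

1. The degree is 2 — a single bowl opening along one axis; a quadric.
2. By symmetry, the surface is invariant under rotation about z: p = q(x² + y², z).
3. Observable constraints: it meets the y-axis at y = 0 (among the integer gridlines); one x-axis crossing is at x = 0; a circular section at z = 2 has radius between 1 and 2; it meets the z-axis at z = 0 (among the integer gridlines).
4. Matching integer coefficients to the picture gives p.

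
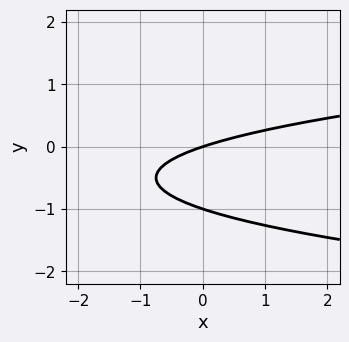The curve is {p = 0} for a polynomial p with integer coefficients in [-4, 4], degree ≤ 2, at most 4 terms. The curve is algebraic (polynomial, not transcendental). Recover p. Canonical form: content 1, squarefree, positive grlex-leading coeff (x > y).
3*y^2 - x + 3*y

deg p = 2. The shape is more complex than any degree-1 curve.
From the axis intercepts and sections: the y-axis gridline crossings are at y ∈ {-1, 0}; it meets the x-axis at x = 0 (among the integer gridlines).
Solving for integer coefficients yields p as stated.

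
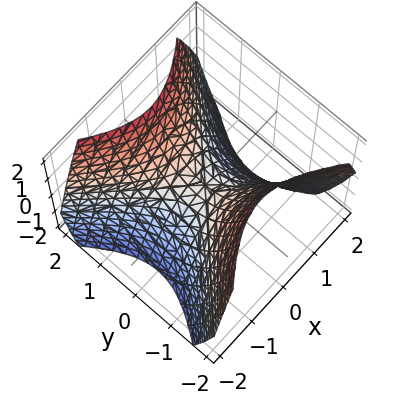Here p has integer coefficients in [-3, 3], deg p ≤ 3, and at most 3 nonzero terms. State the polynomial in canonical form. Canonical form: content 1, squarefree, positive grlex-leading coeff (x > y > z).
First, the degree is 2 — a hyperbolic paraboloid; a quadric.
Then, symmetries: the x ↦ −x reflection is a symmetry, so x appears only in even powers; mirror symmetry y ↦ −y ⇒ only even powers of y.
Next, from the axis intercepts and sections: it crosses the z-axis at the gridline z = 0; it crosses the y-axis at the gridline y = 0.
Finally, together with the visible shape, these determine p as stated.

x^2 - y^2 + z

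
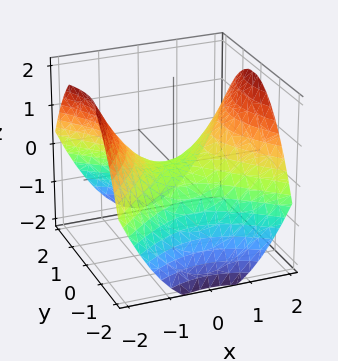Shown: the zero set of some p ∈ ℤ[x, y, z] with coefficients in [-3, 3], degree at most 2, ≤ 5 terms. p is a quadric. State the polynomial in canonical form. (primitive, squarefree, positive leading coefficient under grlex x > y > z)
x^2 - y^2 - 2*z

1. Degree: a hyperbolic paraboloid; a quadric, so deg p = 2.
2. Symmetries: it's symmetric under y → −y, forcing even powers of y; mirror symmetry x ↦ −x ⇒ only even powers of x.
3. Observable constraints: it crosses the y-axis at the gridline y = 0; it meets the x-axis at x = 0 (among the integer gridlines); one z-axis crossing is at z = 0.
4. Solving for integer coefficients yields p as stated.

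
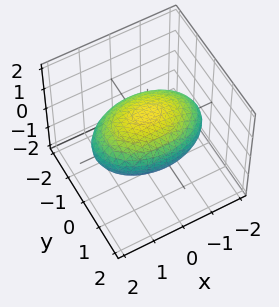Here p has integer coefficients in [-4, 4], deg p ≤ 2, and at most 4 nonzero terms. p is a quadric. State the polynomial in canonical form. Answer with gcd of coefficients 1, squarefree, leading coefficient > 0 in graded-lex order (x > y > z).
First, the degree is 2 — a closed, bounded, convex surface; a quadric.
Next, symmetries: it's symmetric under y → −y, forcing even powers of y; the z ↦ −z reflection is a symmetry, so z appears only in even powers; mirror symmetry x ↦ −x ⇒ only even powers of x.
Next, reading off the gridlines: the z-axis gridline crossings are at z ∈ {-1, 1}.
Finally, solving for integer coefficients yields p as stated.

x^2 + 2*y^2 + 3*z^2 - 3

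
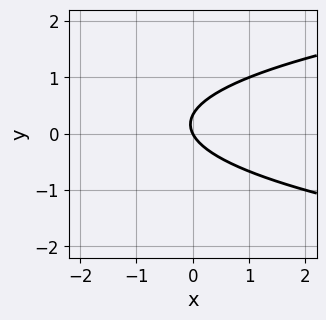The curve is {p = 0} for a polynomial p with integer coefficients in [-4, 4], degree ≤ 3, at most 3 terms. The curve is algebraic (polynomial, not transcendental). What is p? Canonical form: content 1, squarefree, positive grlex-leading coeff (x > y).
3*y^2 - 2*x - y

(a) deg p = 2. A generic line meets the curve in up to 2 points.
(b) Checking where it meets the axes: one y-axis crossing is at y = 0; one x-axis crossing is at x = 0.
(c) Assembling these constraints gives the stated polynomial.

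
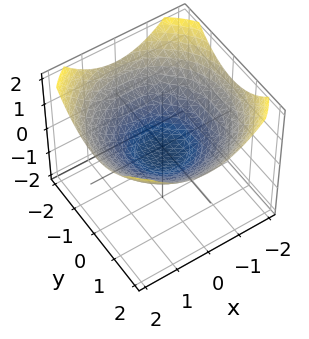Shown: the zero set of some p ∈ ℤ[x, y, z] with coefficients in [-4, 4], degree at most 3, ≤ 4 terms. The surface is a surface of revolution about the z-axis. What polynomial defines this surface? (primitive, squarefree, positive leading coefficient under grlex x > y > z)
(a) Degree: a generic line meets the surface in up to 2 points, so deg p = 2.
(b) Symmetry: every cross-section ⟂ z is a circle, so x, y appear only via x² + y².
(c) Reading off the gridlines: a circular section at z = 0 has radius exactly 1; the y-axis gridline crossings are at y ∈ {-1, 1}; among the integer gridlines, it crosses the x-axis at x ∈ {-1, 1}.
(d) Together with the visible shape, these determine p as stated.

x^2 + y^2 - 3*z - 1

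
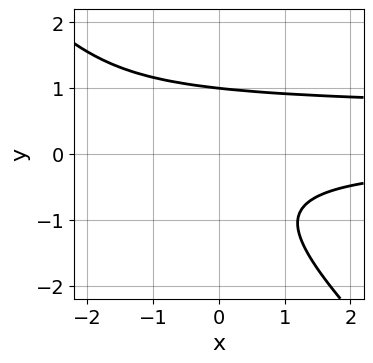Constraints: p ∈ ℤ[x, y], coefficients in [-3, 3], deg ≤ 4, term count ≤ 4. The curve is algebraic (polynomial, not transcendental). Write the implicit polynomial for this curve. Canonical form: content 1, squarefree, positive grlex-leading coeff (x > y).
3*x*y^2 + 3*y^3 - 2*x*y - 3

(a) Degree: no degree-2 curve has this shape, so deg p = 3.
(b) Checking where it meets the axes: it crosses the y-axis at the gridline y = 1; no x-intercept at any integer in the box.
(c) Together with the visible shape, these determine p as stated.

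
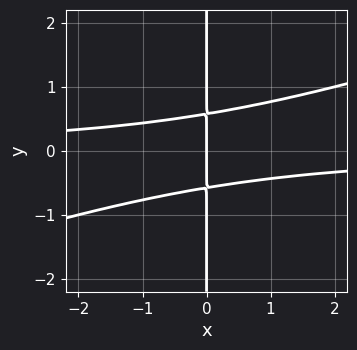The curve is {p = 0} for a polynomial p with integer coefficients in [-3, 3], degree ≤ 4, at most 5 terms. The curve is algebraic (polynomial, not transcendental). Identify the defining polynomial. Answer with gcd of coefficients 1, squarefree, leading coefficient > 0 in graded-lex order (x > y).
x^2*y - 3*x*y^2 + x

First, deg p = 3.
Then, checking where it meets the axes: one x-axis crossing is at x = 0; the visible y-axis segment lies entirely on the curve.
Finally, putting this together gives p.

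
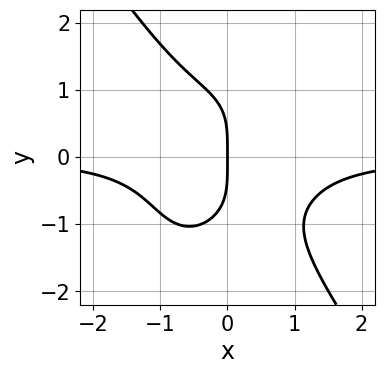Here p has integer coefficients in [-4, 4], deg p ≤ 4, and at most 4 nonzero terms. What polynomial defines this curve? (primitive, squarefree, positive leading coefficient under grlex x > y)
3*x^3*y + y^4 + 3*x

The degree is 4 — no degree-3 curve has this shape.
From the axis intercepts and sections: it crosses the x-axis at the gridline x = 0; it crosses the y-axis at the gridline y = 0.
Fitting integer coefficients to these (and the overall shape) gives p.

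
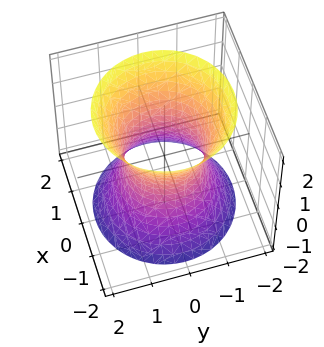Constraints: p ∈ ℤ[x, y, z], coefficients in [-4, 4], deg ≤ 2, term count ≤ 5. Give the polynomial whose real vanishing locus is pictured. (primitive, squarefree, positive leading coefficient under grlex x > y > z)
2*x^2 + 2*y^2 - z^2 - 2

(a) The degree is 2 — one connected sheet with a waist; a quadric.
(b) Symmetries: it's symmetric under z → −z, forcing even powers of z; every cross-section ⟂ z is a circle, so x, y appear only via x² + y².
(c) Against the integer gridlines: among the integer gridlines, it crosses the x-axis at x ∈ {-1, 1}; the y-axis gridline crossings are at y ∈ {-1, 1}; the surface avoids every integer z-axis point in the box; a circular section at z = 1 has radius between 1 and 2.
(d) These observations pin down the coefficients.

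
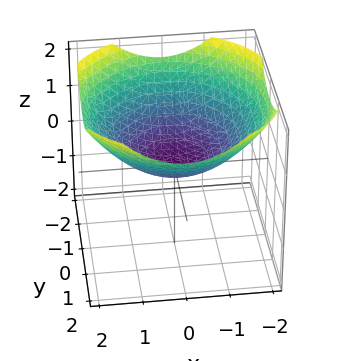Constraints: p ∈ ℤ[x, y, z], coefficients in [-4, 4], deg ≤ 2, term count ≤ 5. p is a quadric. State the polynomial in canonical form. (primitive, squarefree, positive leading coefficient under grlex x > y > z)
1. deg p = 2. A single bowl opening along one axis; a quadric.
2. By symmetry, the z-axis is an axis of rotation, so x and y enter only as x² + y².
3. From the visible intercepts: it meets the y-axis at y = 0 (among the integer gridlines); it crosses the z-axis at the gridline z = 0.
4. Fitting integer coefficients to these (and the overall shape) gives p.

x^2 + y^2 - 3*z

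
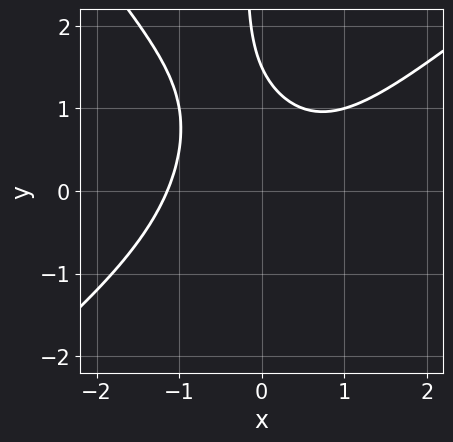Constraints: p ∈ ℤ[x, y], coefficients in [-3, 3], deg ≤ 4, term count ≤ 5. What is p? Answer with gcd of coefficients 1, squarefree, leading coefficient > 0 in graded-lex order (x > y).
2*x^3 - x^2*y - 2*x*y^2 - 2*y + 3

1. The degree is 3 — no degree-2 curve has this shape.
2. Solving for integer coefficients yields p as stated.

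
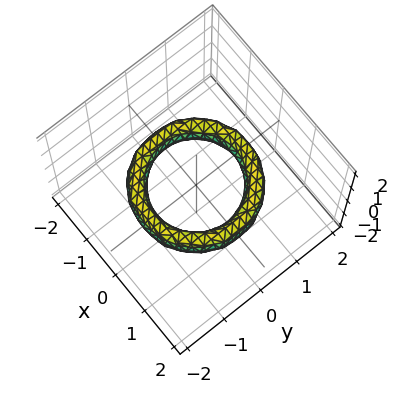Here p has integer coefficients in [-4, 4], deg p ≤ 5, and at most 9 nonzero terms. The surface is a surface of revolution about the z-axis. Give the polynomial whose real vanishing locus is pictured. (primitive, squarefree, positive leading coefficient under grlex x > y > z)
x^4 + 2*x^2*y^2 + y^4 - 3*x^2 - 3*y^2 + 2*z^2 + 2

First, the degree is 4 — a generic line meets the surface in up to 4 points.
Then, by symmetry, the z-axis is an axis of rotation, so x and y enter only as x² + y².
Next, against the integer gridlines: a circular section at z = 0 has radius exactly 1; the y-axis gridline crossings are at y ∈ {-1, 1}.
Finally, these observations pin down the coefficients.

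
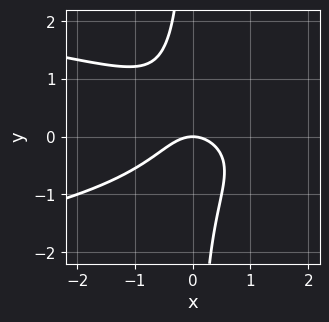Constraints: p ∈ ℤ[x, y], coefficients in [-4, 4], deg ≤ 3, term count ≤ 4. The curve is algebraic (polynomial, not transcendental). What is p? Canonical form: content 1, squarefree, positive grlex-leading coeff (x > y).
Degree: the shape is more complex than any degree-2 curve, so deg p = 3.
From the axis intercepts and sections: it crosses the x-axis at the gridline x = 0; one y-axis crossing is at y = 0.
Matching integer coefficients to the picture gives p.

3*x*y^2 + 2*x^2 + 2*y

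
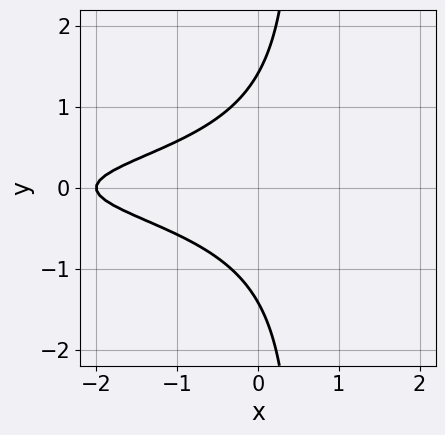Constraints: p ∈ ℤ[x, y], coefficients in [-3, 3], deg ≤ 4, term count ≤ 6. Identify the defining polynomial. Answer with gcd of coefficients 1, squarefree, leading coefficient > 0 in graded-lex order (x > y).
2*x*y^2 - y^2 + x + 2

deg p = 3.
Symmetries: it's symmetric under y → −y, forcing even powers of y.
Reading off the gridlines: one x-axis crossing is at x = -2.
Together with the visible shape, these determine p as stated.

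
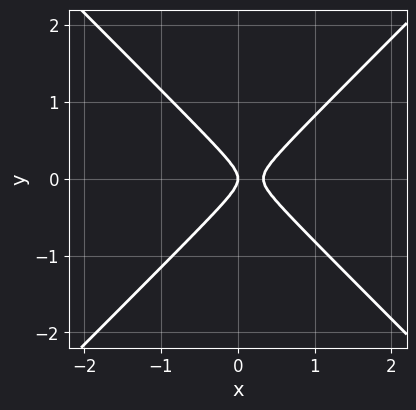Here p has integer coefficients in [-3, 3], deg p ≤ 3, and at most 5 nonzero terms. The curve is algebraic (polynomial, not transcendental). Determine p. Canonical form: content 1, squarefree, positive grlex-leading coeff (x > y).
First, deg p = 2. No degree-1 curve has this shape.
Then, symmetries: mirror symmetry y ↦ −y ⇒ only even powers of y.
Next, observable constraints: it crosses the y-axis at the gridline y = 0; it crosses the x-axis at the gridline x = 0.
Finally, together with the visible shape, these determine p as stated.

3*x^2 - 3*y^2 - x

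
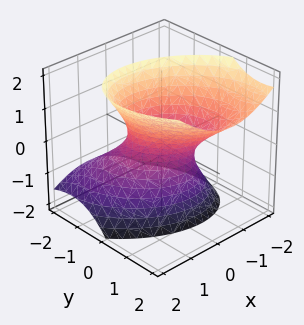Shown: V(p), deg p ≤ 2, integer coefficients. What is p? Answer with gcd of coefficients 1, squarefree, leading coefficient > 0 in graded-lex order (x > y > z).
3*x^2 + 2*x*y + 3*y^2 - 3*y*z - 2*z^2 - 2

First, deg p = 2. The shape is more complex than any degree-1 surface.
Next, observable constraints: it misses every integer gridline on the z-axis.
Finally, matching integer coefficients to the picture gives p.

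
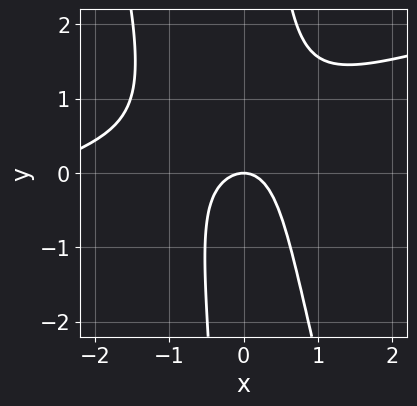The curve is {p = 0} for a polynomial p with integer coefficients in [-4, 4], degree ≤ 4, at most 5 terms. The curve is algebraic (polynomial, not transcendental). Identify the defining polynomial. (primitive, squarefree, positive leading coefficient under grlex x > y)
First, deg p = 3. The shape is more complex than any degree-2 curve.
Next, from the visible intercepts: it meets the y-axis at y = 0 (among the integer gridlines); it crosses the x-axis at the gridline x = 0.
Finally, putting this together gives p.

x^3 - 3*x^2*y - x*y^2 + 3*x^2 + 2*y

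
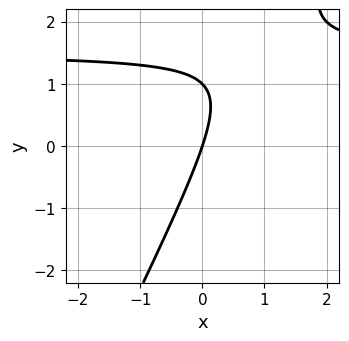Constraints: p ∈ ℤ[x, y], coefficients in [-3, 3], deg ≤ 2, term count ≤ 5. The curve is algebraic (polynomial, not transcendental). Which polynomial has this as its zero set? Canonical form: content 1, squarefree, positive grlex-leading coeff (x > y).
First, degree: a generic line meets the curve in up to 2 points, so deg p = 2.
Then, from the visible intercepts: it meets the x-axis at x = 0 (among the integer gridlines); the y-axis gridline crossings are at y ∈ {0, 1}.
Finally, these observations pin down the coefficients.

2*x*y - y^2 - 3*x + y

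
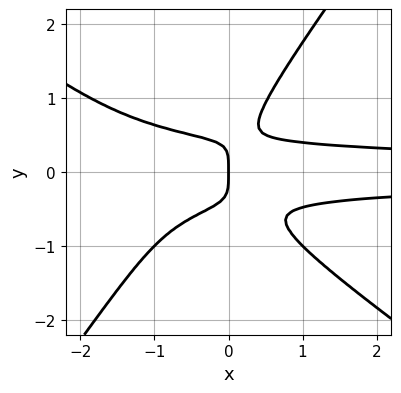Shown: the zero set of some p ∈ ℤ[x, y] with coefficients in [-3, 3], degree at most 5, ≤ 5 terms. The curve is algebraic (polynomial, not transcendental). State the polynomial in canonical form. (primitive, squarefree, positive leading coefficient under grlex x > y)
deg p = 4. No degree-3 curve has this shape.
Reading off the gridlines: it meets the x-axis at x = 0 (among the integer gridlines); it crosses the y-axis at the gridline y = 0.
These observations pin down the coefficients.

3*x^2*y^2 + 2*x*y^3 - 3*y^4 + 3*x*y^2 - x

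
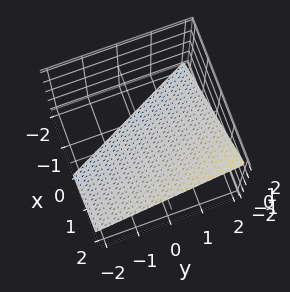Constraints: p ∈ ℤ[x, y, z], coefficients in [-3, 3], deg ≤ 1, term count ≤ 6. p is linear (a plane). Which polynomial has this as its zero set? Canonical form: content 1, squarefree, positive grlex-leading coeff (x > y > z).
2*x + y - 2*z - 2

(a) deg p = 1. The surface is flat (a plane).
(b) Reading off the gridlines: it meets the y-axis at y = 2 (among the integer gridlines); it crosses the x-axis at the gridline x = 1; it meets the z-axis at z = -1 (among the integer gridlines).
(c) Putting this together gives p.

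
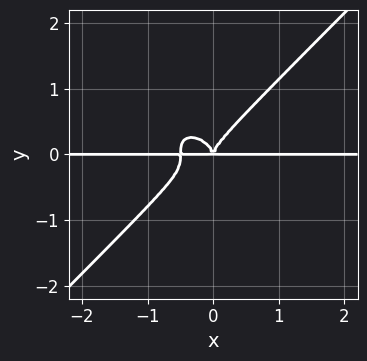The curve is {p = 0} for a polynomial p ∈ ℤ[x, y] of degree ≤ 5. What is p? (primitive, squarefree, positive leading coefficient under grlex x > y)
(a) The degree is 4 — a generic line meets the curve in up to 4 points.
(b) Observable constraints: the visible x-axis segment lies entirely on the curve.
(c) These observations pin down the coefficients.

2*x^3*y - 2*y^4 + x^2*y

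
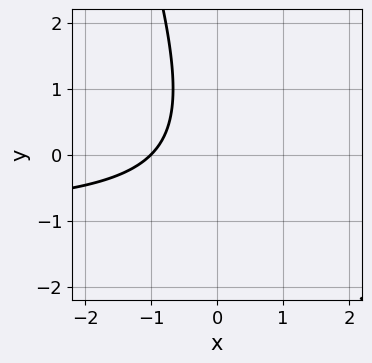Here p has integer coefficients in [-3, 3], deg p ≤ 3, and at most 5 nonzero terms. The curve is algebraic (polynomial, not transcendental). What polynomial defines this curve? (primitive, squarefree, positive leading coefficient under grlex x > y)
Degree: no degree-1 curve has this shape, so deg p = 2.
From the axis intercepts and sections: it crosses the x-axis at the gridline x = -1; no y-intercept at any integer in the box.
Together with the visible shape, these determine p as stated.

3*x*y + y^2 + 3*x + 3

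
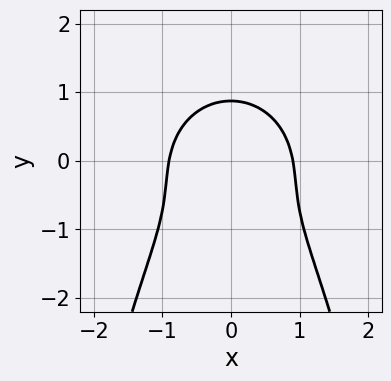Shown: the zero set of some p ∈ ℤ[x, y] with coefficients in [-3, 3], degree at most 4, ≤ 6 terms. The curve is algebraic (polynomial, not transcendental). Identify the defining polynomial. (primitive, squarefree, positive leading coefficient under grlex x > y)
3*x^4 + 3*x^2*y^2 + 2*x^2*y + 3*y^3 - 2

First, the degree is 4 — no degree-3 curve has this shape.
Next, symmetries: mirror symmetry x ↦ −x ⇒ only even powers of x.
Finally, assembling these constraints gives the stated polynomial.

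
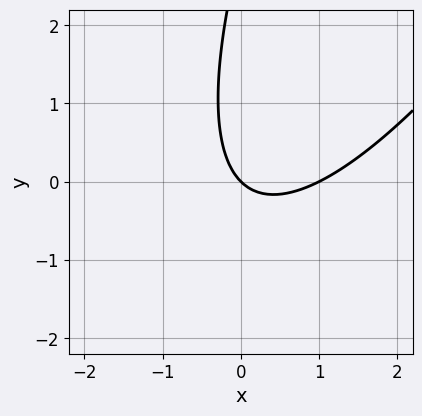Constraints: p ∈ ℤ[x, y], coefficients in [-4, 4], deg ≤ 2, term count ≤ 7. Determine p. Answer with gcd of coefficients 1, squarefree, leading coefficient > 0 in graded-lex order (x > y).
3*x^2 - 3*x*y + y^2 - 3*x - 3*y

First, degree: a generic line meets the curve in up to 2 points, so deg p = 2.
Next, against the integer gridlines: it crosses the y-axis at the gridline y = 0; the x-axis gridline crossings are at x ∈ {0, 1}.
Finally, together with the visible shape, these determine p as stated.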